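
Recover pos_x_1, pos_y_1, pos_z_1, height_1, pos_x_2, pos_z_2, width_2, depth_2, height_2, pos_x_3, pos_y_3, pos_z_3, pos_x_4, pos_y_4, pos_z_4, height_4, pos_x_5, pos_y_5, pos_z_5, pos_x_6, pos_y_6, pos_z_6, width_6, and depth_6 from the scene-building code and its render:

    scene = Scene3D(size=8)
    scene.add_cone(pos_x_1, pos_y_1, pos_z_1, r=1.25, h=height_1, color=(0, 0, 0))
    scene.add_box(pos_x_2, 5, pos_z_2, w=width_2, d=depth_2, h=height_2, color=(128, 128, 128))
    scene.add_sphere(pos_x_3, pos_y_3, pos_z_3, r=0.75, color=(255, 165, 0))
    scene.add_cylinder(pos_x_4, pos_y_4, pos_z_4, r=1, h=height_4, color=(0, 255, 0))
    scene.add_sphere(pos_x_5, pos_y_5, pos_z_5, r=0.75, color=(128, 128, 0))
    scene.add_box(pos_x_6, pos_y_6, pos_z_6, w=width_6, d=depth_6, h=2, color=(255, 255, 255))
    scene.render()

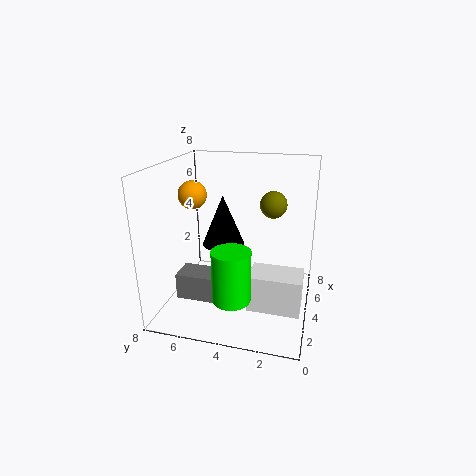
pos_x_1 = 5.25; pos_y_1 = 5.25; pos_z_1 = 3; height_1 = 3; pos_x_2 = 2.5; pos_z_2 = 0.5; width_2 = 1.5; depth_2 = 2.25; height_2 = 1.5; pos_x_3 = 3.25; pos_y_3 = 6.25; pos_z_3 = 6.5; pos_x_4 = 1.75; pos_y_4 = 3.75; pos_z_4 = 1.5; height_4 = 2.75; pos_x_5 = 5; pos_y_5 = 2.25; pos_z_5 = 5.75; pos_x_6 = 2; pos_y_6 = 0.25; pos_z_6 = 0.75; width_6 = 1.75; depth_6 = 2.75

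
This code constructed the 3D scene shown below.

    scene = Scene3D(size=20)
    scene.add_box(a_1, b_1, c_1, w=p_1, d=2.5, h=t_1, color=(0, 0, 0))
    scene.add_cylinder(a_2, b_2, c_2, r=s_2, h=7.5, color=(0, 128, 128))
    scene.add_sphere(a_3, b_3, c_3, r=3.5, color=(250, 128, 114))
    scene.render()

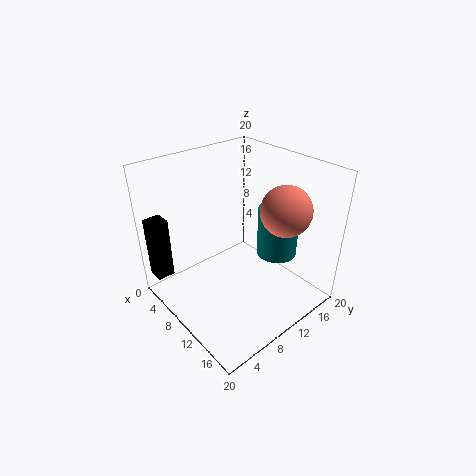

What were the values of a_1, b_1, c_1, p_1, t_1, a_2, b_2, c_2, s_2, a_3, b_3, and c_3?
a_1 = 1
b_1 = 0.5
c_1 = 3.5
p_1 = 2.5
t_1 = 9
a_2 = 11.5
b_2 = 16.5
c_2 = 5.5
s_2 = 3
a_3 = 14
b_3 = 15
c_3 = 14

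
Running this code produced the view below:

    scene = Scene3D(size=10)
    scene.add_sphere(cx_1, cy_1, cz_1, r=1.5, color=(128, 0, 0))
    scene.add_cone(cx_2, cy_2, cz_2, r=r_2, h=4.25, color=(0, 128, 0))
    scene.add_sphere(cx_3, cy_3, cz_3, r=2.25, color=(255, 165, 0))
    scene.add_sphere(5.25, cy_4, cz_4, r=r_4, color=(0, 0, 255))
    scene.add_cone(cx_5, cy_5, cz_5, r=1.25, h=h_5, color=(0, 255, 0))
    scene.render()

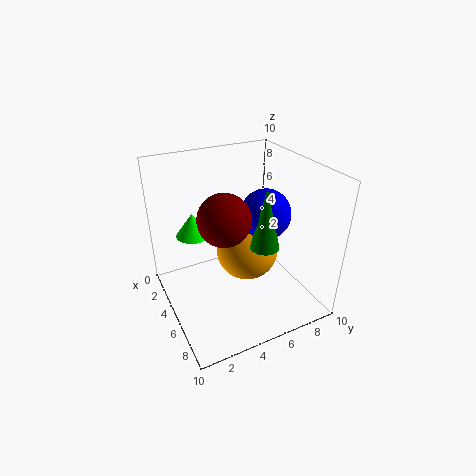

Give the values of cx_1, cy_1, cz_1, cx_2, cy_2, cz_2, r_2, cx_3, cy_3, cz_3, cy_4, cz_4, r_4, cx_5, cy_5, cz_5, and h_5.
cx_1 = 7.75
cy_1 = 2.75
cz_1 = 8.25
cx_2 = 6.5
cy_2 = 6.25
cz_2 = 4.75
r_2 = 1
cx_3 = 4.5
cy_3 = 6
cz_3 = 3.5
cy_4 = 7
cz_4 = 6.5
r_4 = 1.75
cx_5 = 2
cy_5 = 2.75
cz_5 = 4.25
h_5 = 1.75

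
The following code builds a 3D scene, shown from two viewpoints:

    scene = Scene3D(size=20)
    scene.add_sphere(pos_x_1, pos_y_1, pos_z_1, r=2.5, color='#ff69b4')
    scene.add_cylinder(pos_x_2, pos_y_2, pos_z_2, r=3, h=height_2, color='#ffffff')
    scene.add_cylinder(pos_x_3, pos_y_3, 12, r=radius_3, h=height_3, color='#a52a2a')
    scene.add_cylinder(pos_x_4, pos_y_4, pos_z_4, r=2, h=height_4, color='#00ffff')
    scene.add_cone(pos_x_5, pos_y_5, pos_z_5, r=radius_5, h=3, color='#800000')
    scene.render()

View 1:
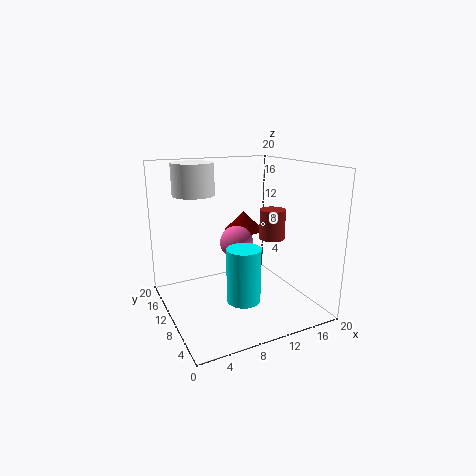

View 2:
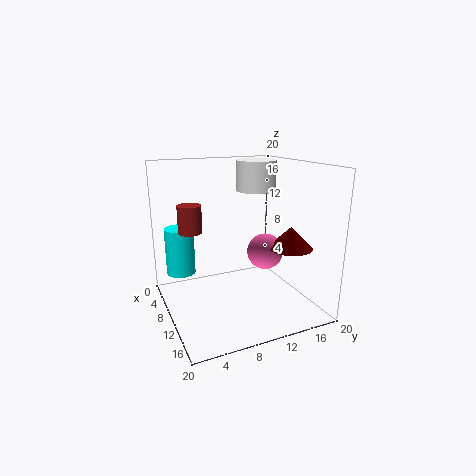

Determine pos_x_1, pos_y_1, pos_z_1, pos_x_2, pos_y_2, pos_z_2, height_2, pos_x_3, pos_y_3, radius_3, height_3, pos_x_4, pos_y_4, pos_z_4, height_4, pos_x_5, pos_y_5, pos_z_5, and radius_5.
pos_x_1 = 11.5
pos_y_1 = 13.5
pos_z_1 = 8
pos_x_2 = 5.5
pos_y_2 = 15
pos_z_2 = 15.5
height_2 = 4.5
pos_x_3 = 11
pos_y_3 = 3
radius_3 = 1.5
height_3 = 3.5
pos_x_4 = 7
pos_y_4 = 2.5
pos_z_4 = 5
height_4 = 6.5
pos_x_5 = 14
pos_y_5 = 16
pos_z_5 = 9
radius_5 = 3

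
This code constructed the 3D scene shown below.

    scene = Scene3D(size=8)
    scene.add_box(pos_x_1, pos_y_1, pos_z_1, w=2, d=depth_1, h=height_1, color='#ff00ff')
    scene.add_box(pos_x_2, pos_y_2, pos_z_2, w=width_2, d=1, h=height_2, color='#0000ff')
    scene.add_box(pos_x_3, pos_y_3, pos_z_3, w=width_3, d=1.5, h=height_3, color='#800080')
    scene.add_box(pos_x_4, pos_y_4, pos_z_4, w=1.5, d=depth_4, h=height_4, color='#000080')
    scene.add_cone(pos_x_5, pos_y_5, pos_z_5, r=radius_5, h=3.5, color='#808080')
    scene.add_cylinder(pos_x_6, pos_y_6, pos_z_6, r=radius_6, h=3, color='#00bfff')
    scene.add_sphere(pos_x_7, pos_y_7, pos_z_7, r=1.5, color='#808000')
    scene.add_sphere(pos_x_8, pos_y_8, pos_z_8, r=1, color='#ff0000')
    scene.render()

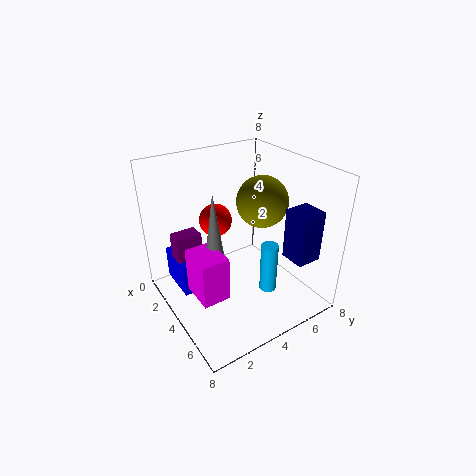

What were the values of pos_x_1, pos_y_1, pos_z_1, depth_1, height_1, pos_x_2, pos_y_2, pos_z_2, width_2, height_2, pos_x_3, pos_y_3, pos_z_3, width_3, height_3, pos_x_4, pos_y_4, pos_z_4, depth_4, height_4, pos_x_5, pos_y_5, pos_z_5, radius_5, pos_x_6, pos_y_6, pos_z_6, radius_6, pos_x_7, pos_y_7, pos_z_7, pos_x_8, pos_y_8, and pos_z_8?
pos_x_1 = 3.5; pos_y_1 = 1; pos_z_1 = 1.5; depth_1 = 1.5; height_1 = 2.5; pos_x_2 = 0.5; pos_y_2 = 1; pos_z_2 = 0.5; width_2 = 2.5; height_2 = 2; pos_x_3 = 1.5; pos_y_3 = 1; pos_z_3 = 2.5; width_3 = 1; height_3 = 1.5; pos_x_4 = 5; pos_y_4 = 6.5; pos_z_4 = 2.5; depth_4 = 1.5; height_4 = 3; pos_x_5 = 4; pos_y_5 = 2.5; pos_z_5 = 3.5; radius_5 = 0.5; pos_x_6 = 5; pos_y_6 = 5.5; pos_z_6 = 0.5; radius_6 = 0.5; pos_x_7 = 3.5; pos_y_7 = 6; pos_z_7 = 5.5; pos_x_8 = 1.5; pos_y_8 = 4; pos_z_8 = 4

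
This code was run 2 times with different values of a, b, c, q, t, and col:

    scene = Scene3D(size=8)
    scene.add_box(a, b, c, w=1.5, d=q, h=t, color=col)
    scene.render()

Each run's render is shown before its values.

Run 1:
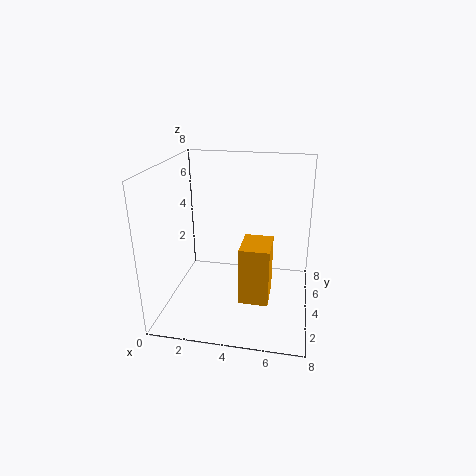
a = 4.5; b = 1.5; c = 1.5; q = 2; t = 3; col = 'orange'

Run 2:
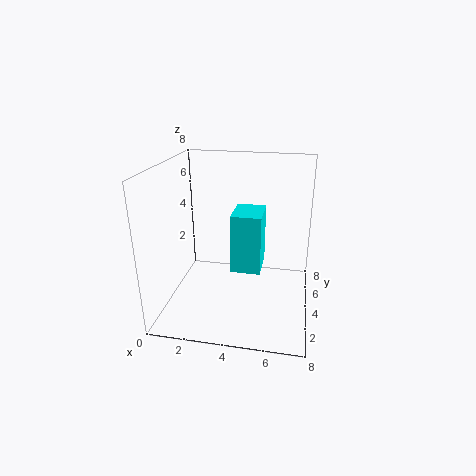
a = 4; b = 2; c = 3; q = 2; t = 3; col = 'cyan'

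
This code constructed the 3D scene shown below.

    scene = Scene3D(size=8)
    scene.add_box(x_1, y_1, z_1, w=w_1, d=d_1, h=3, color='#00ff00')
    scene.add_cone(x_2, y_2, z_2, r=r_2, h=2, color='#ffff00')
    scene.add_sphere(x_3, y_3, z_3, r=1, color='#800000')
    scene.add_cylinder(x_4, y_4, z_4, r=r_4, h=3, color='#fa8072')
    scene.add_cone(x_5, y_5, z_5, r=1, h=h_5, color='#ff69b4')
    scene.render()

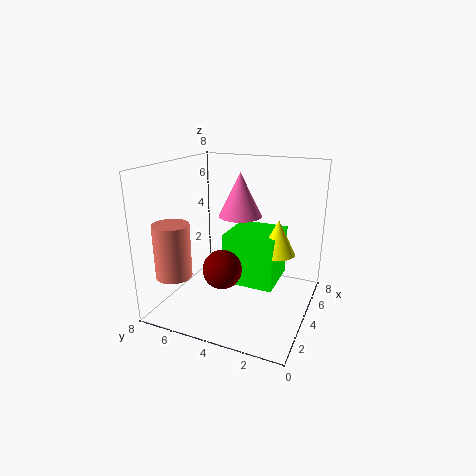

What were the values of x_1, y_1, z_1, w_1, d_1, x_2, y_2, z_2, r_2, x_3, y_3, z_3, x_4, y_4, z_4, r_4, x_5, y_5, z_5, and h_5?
x_1 = 4; y_1 = 2; z_1 = 1; w_1 = 3; d_1 = 3; x_2 = 5; y_2 = 2; z_2 = 3; r_2 = 1; x_3 = 2; y_3 = 4; z_3 = 3; x_4 = 2; y_4 = 7; z_4 = 2; r_4 = 1; x_5 = 2; y_5 = 3; z_5 = 6; h_5 = 2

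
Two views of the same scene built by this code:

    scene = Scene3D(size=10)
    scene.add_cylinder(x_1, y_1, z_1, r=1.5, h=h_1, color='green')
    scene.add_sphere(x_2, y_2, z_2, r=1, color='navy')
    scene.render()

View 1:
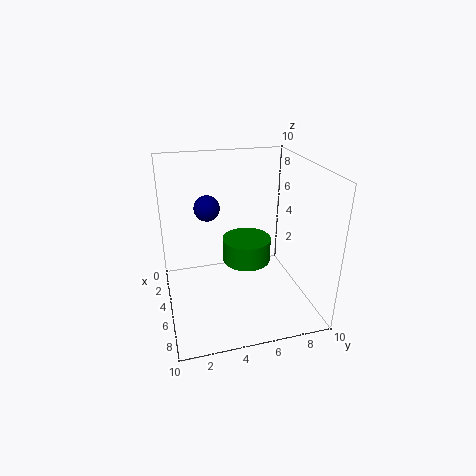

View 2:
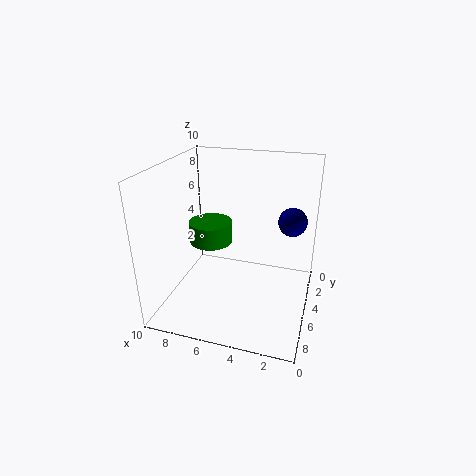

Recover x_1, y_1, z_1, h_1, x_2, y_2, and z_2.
x_1 = 7, y_1 = 5, z_1 = 4.5, h_1 = 1.5, x_2 = 1.5, y_2 = 3.5, z_2 = 6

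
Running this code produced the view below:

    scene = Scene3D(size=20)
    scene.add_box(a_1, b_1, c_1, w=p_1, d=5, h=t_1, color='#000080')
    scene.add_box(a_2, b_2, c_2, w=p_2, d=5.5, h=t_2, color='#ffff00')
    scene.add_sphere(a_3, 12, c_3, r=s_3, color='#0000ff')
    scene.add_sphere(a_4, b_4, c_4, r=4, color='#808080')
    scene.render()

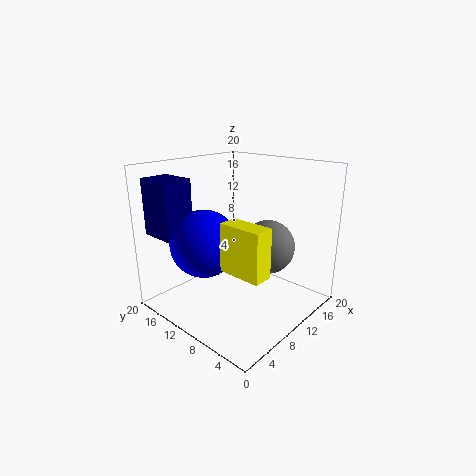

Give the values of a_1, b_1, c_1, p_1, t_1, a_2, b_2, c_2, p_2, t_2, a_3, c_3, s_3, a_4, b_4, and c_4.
a_1 = 1, b_1 = 13.5, c_1 = 11, p_1 = 4, t_1 = 7.5, a_2 = 3.5, b_2 = 1.5, c_2 = 8.5, p_2 = 2.5, t_2 = 6, a_3 = 5.5, c_3 = 10, s_3 = 4.5, a_4 = 15, b_4 = 8.5, c_4 = 7.5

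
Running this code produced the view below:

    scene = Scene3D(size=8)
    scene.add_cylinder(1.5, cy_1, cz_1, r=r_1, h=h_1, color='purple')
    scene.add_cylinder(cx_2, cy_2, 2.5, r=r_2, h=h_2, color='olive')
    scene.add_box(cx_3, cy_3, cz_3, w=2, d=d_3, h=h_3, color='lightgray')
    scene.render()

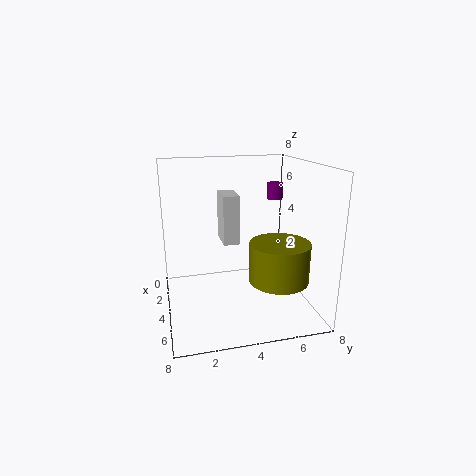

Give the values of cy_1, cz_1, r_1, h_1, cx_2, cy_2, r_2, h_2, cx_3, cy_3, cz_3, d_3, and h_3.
cy_1 = 7, cz_1 = 5.5, r_1 = 0.5, h_1 = 1, cx_2 = 6.5, cy_2 = 5.5, r_2 = 1.5, h_2 = 2, cx_3 = 0.5, cy_3 = 3.5, cz_3 = 3, d_3 = 1, h_3 = 3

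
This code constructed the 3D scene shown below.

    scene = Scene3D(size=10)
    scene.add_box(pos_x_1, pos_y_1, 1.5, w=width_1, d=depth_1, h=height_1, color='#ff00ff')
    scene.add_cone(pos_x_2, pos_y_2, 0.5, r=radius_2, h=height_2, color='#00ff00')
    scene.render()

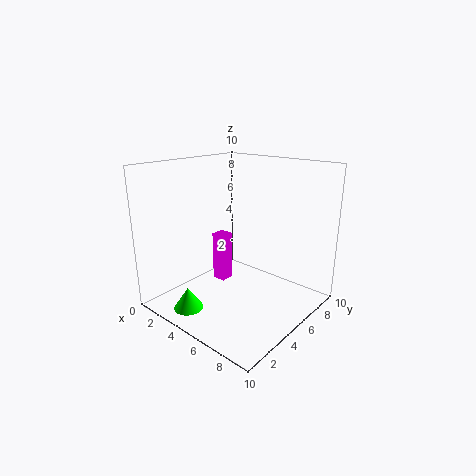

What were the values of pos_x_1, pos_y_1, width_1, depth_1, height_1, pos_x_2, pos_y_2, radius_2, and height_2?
pos_x_1 = 3, pos_y_1 = 4.5, width_1 = 1, depth_1 = 1, height_1 = 3.5, pos_x_2 = 3.5, pos_y_2 = 1.5, radius_2 = 1, height_2 = 1.5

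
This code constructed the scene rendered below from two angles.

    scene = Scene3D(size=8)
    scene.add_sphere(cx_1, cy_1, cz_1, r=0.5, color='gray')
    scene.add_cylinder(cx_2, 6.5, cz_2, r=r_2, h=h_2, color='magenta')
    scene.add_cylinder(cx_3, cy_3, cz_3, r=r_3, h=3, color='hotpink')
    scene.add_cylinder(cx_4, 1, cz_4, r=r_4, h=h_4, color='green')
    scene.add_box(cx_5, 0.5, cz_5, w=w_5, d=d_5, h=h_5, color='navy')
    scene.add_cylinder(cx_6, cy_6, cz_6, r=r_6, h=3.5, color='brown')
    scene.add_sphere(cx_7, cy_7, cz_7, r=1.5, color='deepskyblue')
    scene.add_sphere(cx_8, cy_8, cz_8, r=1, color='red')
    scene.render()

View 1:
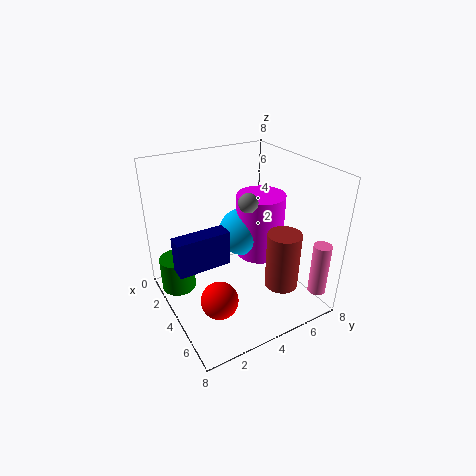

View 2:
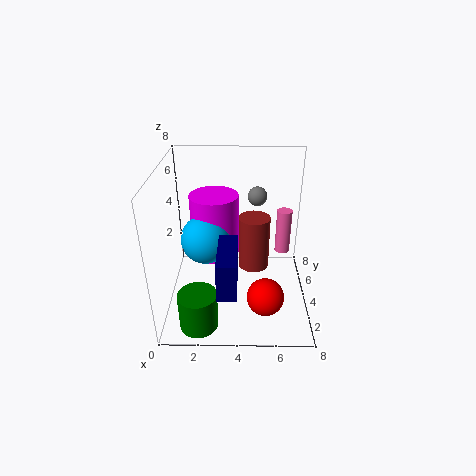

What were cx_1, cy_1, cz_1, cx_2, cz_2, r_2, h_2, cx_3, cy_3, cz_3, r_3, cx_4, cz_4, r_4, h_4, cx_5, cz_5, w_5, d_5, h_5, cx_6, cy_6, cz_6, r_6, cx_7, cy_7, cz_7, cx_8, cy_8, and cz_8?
cx_1 = 5, cy_1 = 4, cz_1 = 6.5, cx_2 = 2.5, cz_2 = 1.5, r_2 = 1.5, h_2 = 4, cx_3 = 7, cy_3 = 7.5, cz_3 = 1, r_3 = 0.5, cx_4 = 2, cz_4 = 0.5, r_4 = 1, h_4 = 2, cx_5 = 3, cz_5 = 2.5, w_5 = 1, d_5 = 3, h_5 = 2, cx_6 = 5, cy_6 = 6.5, cz_6 = 0.5, r_6 = 1, cx_7 = 2, cy_7 = 5.5, cz_7 = 3, cx_8 = 5.5, cy_8 = 2, cz_8 = 1.5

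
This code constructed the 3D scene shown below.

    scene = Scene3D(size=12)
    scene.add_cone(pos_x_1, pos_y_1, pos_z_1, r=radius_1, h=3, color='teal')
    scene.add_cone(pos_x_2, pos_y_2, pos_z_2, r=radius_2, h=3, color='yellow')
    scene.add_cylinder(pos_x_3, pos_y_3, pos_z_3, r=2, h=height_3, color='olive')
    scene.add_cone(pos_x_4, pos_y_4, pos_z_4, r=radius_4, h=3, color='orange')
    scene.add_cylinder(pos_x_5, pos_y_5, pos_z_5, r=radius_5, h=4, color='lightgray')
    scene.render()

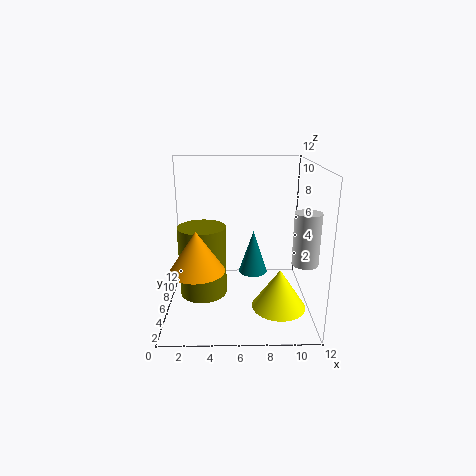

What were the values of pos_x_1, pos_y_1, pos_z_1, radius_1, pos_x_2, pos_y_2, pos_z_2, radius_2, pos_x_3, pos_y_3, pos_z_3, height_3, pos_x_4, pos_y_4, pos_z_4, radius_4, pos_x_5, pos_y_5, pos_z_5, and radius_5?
pos_x_1 = 7, pos_y_1 = 2, pos_z_1 = 5, radius_1 = 1, pos_x_2 = 9, pos_y_2 = 2, pos_z_2 = 2, radius_2 = 2, pos_x_3 = 3, pos_y_3 = 6, pos_z_3 = 1, height_3 = 6, pos_x_4 = 3, pos_y_4 = 2, pos_z_4 = 5, radius_4 = 2, pos_x_5 = 11, pos_y_5 = 3, pos_z_5 = 5, radius_5 = 1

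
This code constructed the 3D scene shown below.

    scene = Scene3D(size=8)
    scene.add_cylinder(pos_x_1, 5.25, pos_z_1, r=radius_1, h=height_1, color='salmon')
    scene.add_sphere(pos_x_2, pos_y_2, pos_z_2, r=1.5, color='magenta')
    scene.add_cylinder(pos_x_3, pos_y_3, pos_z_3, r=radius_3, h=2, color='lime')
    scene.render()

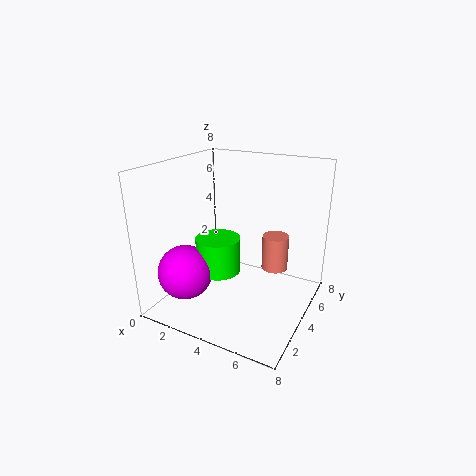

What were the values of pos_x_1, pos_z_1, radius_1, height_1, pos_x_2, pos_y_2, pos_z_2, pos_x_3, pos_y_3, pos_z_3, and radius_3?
pos_x_1 = 5.75
pos_z_1 = 2
radius_1 = 0.75
height_1 = 2
pos_x_2 = 1.75
pos_y_2 = 2
pos_z_2 = 2.25
pos_x_3 = 3
pos_y_3 = 3.5
pos_z_3 = 2
radius_3 = 1.25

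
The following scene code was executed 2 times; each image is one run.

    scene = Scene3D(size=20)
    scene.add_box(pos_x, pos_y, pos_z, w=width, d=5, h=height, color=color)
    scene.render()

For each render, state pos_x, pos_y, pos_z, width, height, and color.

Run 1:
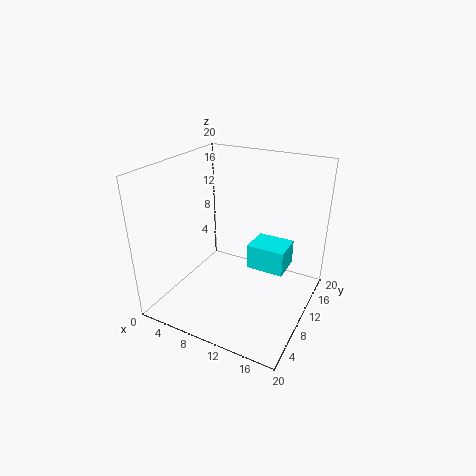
pos_x = 9; pos_y = 15; pos_z = 2; width = 6; height = 4; color = 'cyan'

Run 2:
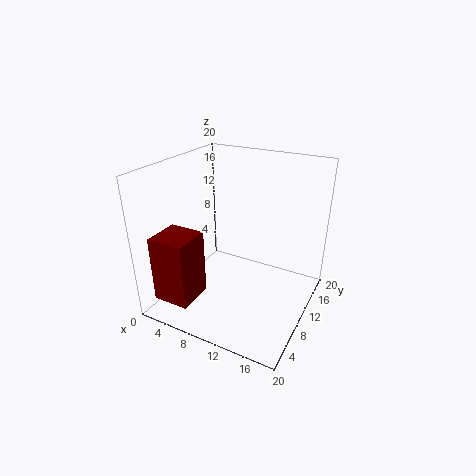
pos_x = 2; pos_y = 1; pos_z = 3; width = 5; height = 9; color = 'maroon'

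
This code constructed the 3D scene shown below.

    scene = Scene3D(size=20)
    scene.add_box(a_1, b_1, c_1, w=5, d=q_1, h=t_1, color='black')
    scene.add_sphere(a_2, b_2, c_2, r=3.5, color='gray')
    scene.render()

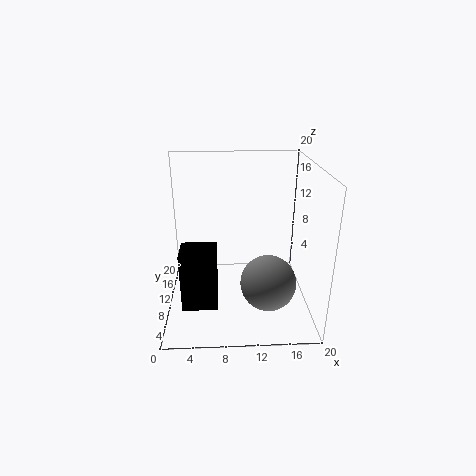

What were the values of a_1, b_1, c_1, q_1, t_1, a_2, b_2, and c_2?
a_1 = 2; b_1 = 6.5; c_1 = 0.5; q_1 = 4.5; t_1 = 8.5; a_2 = 13.5; b_2 = 4; c_2 = 6.5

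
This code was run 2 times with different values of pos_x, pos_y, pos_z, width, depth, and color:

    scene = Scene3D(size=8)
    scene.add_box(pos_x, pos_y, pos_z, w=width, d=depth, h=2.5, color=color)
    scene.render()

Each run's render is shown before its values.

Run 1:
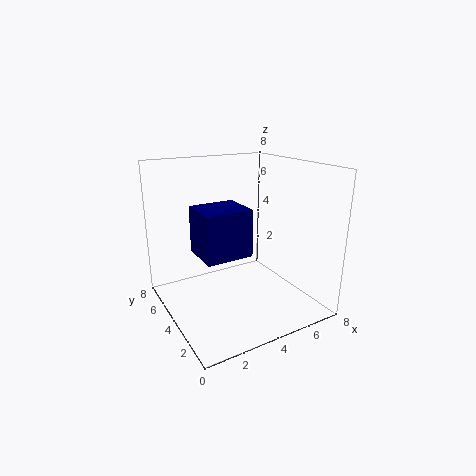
pos_x = 1.5
pos_y = 2.5
pos_z = 3.5
width = 2.5
depth = 2.25
color = 'navy'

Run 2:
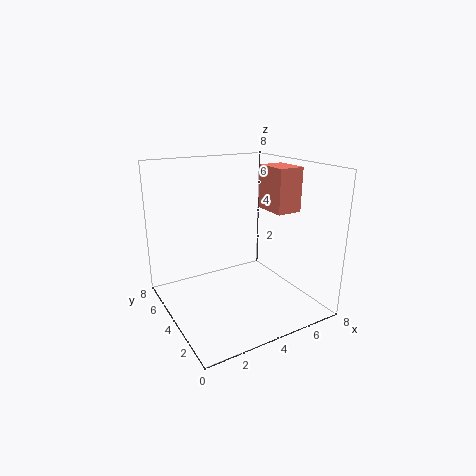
pos_x = 6
pos_y = 3
pos_z = 5.25
width = 1.5
depth = 2
color = 'salmon'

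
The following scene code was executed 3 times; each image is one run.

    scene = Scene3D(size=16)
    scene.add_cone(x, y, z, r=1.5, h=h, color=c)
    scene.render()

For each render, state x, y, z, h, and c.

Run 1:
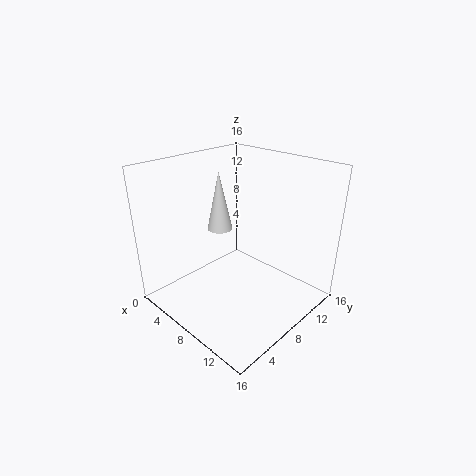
x = 4
y = 9
z = 7.5
h = 7
c = 'white'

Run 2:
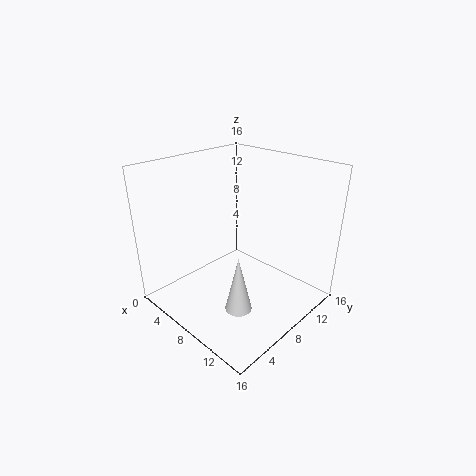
x = 10
y = 6
z = 0.5
h = 6.5
c = 'white'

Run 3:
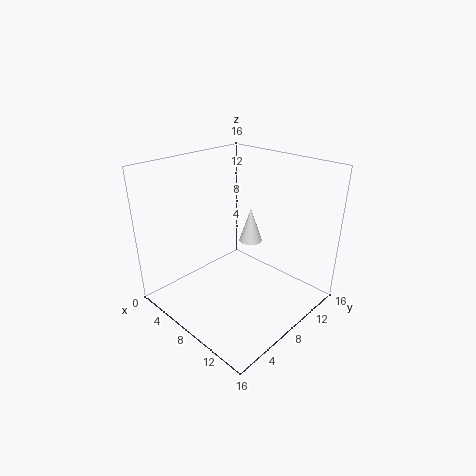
x = 5
y = 13.5
z = 4.5
h = 4.5
c = 'white'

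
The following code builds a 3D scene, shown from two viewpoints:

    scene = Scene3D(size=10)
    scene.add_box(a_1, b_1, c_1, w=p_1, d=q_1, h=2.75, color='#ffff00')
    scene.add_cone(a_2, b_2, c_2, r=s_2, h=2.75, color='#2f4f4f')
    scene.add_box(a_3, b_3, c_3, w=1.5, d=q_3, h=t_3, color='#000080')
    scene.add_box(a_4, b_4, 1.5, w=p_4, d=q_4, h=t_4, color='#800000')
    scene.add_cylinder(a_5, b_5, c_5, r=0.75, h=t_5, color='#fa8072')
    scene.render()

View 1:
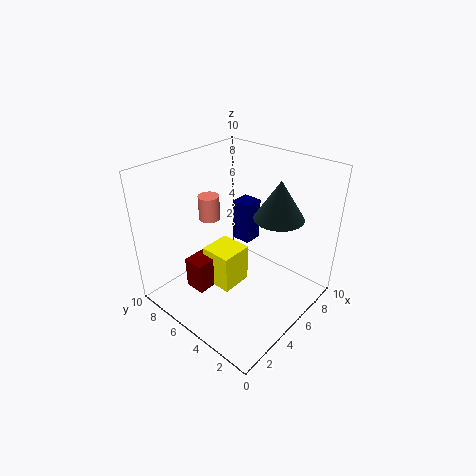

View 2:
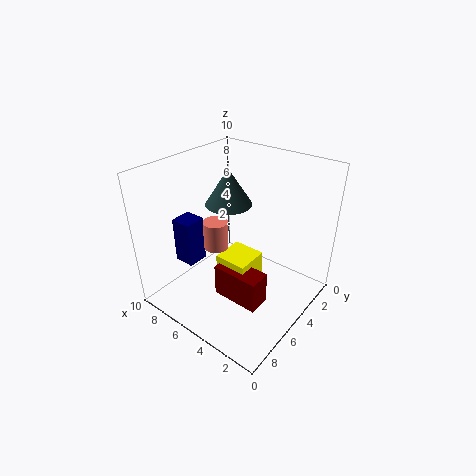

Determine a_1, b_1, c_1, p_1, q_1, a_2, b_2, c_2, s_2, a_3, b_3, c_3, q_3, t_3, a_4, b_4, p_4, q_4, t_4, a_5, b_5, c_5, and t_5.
a_1 = 3.25; b_1 = 4.5; c_1 = 1.5; p_1 = 2.25; q_1 = 2.25; a_2 = 7.25; b_2 = 3.25; c_2 = 6.25; s_2 = 1.75; a_3 = 7.25; b_3 = 6; c_3 = 3; q_3 = 1.5; t_3 = 3.25; a_4 = 2; b_4 = 5.75; p_4 = 3.25; q_4 = 1.5; t_4 = 2.25; a_5 = 4.75; b_5 = 7.5; c_5 = 5.75; t_5 = 1.75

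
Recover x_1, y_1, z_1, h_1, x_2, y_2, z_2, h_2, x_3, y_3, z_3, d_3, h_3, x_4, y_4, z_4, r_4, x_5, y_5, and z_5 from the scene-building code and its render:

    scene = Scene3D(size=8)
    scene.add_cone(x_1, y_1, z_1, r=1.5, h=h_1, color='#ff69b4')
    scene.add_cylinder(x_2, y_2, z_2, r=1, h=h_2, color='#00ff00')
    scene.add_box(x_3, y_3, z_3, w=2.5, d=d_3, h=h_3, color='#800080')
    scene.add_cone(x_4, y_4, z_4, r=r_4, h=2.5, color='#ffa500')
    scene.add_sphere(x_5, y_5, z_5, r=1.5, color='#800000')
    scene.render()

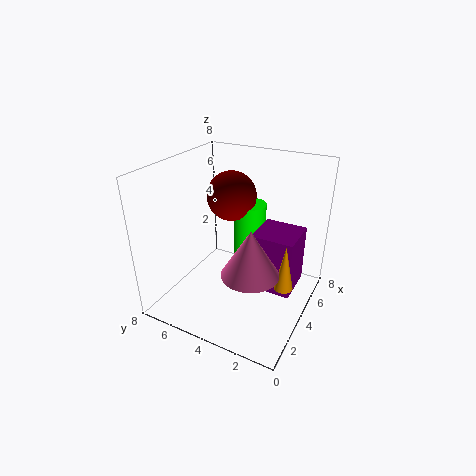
x_1 = 2.5, y_1 = 2.5, z_1 = 3, h_1 = 2.5, x_2 = 6.5, y_2 = 4.5, z_2 = 1, h_2 = 4, x_3 = 4.5, y_3 = 1, z_3 = 0.5, d_3 = 2.5, h_3 = 3.5, x_4 = 3.5, y_4 = 1, z_4 = 2, r_4 = 0.5, x_5 = 6, y_5 = 5.5, z_5 = 5.5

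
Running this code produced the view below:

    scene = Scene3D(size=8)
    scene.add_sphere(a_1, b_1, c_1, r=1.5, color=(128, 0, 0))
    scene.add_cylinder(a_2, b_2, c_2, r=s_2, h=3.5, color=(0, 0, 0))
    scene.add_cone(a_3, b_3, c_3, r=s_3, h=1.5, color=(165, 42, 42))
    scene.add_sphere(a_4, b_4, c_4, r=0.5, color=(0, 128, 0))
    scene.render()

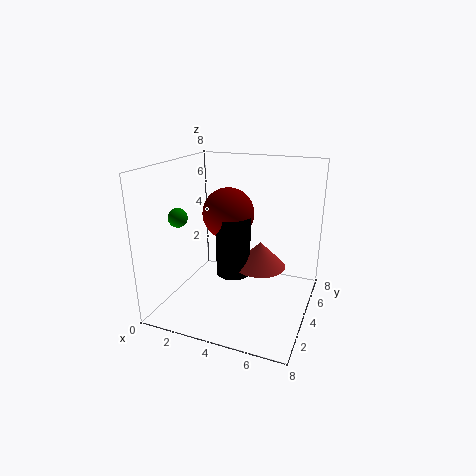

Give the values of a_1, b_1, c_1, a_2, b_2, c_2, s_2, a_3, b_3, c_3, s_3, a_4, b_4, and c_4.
a_1 = 3; b_1 = 5; c_1 = 5; a_2 = 3.5; b_2 = 4.5; c_2 = 1.5; s_2 = 1; a_3 = 5; b_3 = 5; c_3 = 2; s_3 = 1.5; a_4 = 1.5; b_4 = 2; c_4 = 5.5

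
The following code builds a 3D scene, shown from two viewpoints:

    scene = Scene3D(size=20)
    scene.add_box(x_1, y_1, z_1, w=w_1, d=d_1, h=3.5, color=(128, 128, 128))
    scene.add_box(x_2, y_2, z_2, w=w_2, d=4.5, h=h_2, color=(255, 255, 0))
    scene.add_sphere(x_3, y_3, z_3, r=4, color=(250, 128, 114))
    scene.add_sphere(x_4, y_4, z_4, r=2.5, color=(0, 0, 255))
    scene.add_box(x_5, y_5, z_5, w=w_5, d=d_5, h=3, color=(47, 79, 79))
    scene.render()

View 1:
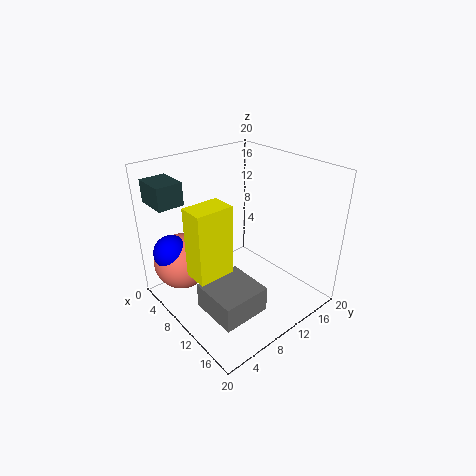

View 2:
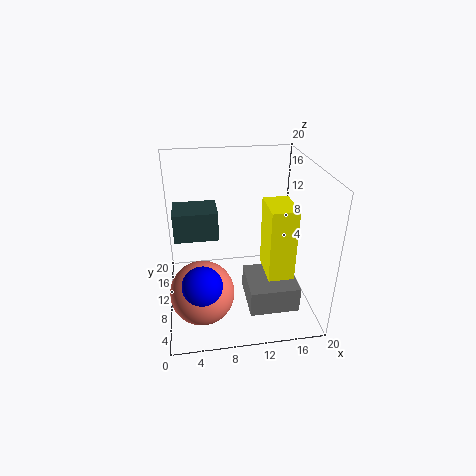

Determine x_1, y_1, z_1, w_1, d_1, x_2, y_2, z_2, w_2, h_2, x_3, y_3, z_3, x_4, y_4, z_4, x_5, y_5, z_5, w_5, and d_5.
x_1 = 10.5
y_1 = 2.5
z_1 = 2.5
w_1 = 6.5
d_1 = 6.5
x_2 = 12
y_2 = 0.5
z_2 = 9.5
w_2 = 3
h_2 = 8.5
x_3 = 4.5
y_3 = 4
z_3 = 6
x_4 = 4.5
y_4 = 2.5
z_4 = 8
x_5 = 2
y_5 = 0.5
z_5 = 15.5
w_5 = 4.5
d_5 = 3.5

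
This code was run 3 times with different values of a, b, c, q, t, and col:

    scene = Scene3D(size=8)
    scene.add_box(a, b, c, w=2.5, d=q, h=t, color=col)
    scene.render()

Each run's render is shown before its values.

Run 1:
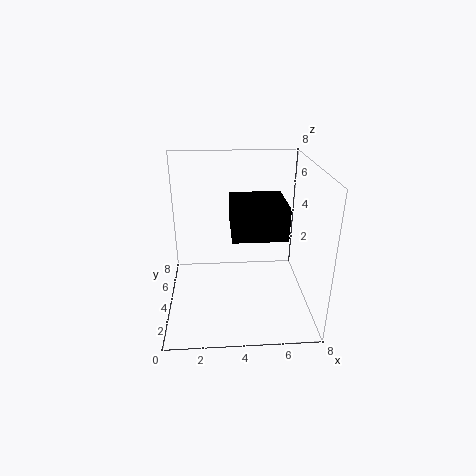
a = 3.5, b = 0.5, c = 5.5, q = 2.5, t = 1.5, col = 'black'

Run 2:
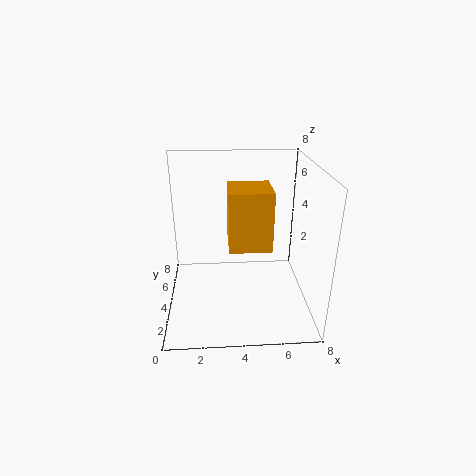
a = 3.5, b = 4, c = 3, q = 2.5, t = 3.5, col = 'orange'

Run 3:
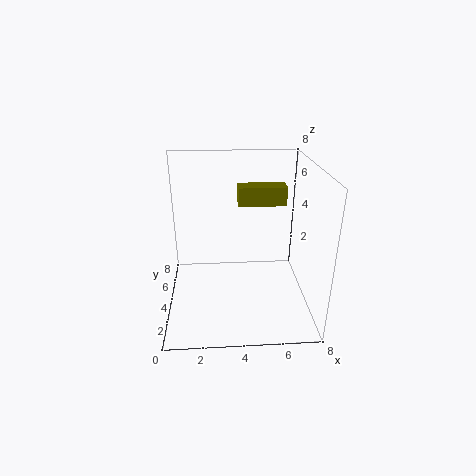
a = 4, b = 3.5, c = 6, q = 1, t = 1, col = 'olive'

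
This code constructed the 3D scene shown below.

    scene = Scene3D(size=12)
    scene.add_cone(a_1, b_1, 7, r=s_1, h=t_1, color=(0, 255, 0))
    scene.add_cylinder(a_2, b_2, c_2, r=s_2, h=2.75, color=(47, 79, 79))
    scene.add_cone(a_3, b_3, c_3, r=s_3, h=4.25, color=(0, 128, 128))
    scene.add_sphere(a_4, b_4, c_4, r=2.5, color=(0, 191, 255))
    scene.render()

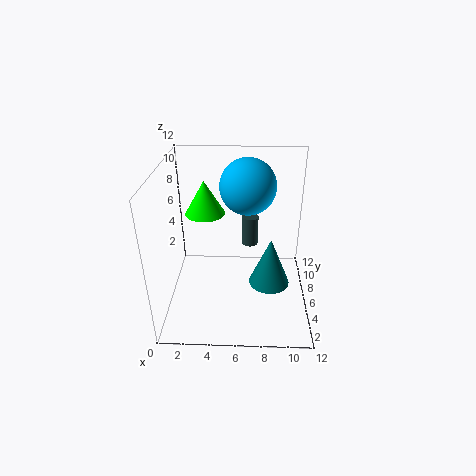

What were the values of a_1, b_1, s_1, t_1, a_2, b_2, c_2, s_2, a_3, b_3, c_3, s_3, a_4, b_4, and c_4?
a_1 = 3
b_1 = 8.5
s_1 = 1.75
t_1 = 3
a_2 = 7
b_2 = 9
c_2 = 3.75
s_2 = 0.75
a_3 = 8.75
b_3 = 5.75
c_3 = 1.75
s_3 = 1.75
a_4 = 6.75
b_4 = 9.25
c_4 = 9.25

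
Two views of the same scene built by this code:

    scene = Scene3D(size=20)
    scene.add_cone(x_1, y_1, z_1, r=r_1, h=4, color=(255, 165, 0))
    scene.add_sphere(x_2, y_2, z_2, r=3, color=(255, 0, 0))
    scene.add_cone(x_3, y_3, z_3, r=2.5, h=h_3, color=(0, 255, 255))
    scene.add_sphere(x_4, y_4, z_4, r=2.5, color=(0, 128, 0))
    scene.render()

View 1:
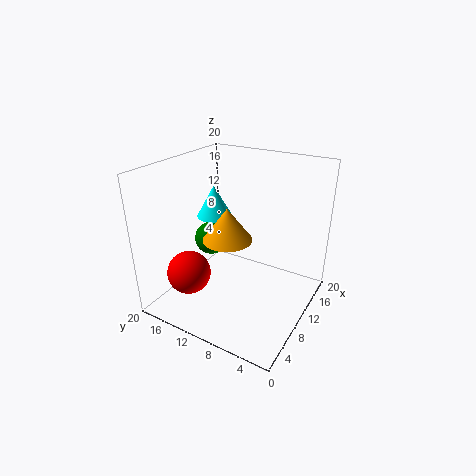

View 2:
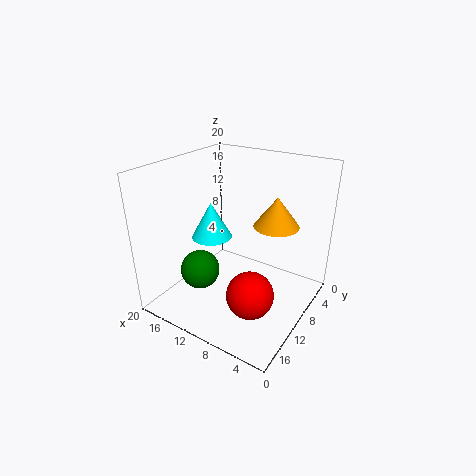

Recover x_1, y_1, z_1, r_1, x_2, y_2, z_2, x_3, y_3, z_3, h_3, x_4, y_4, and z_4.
x_1 = 5, y_1 = 8.5, z_1 = 12.5, r_1 = 3, x_2 = 5, y_2 = 15, z_2 = 5.5, x_3 = 11, y_3 = 14.5, z_3 = 12, h_3 = 4.5, x_4 = 12, y_4 = 16, z_4 = 7.5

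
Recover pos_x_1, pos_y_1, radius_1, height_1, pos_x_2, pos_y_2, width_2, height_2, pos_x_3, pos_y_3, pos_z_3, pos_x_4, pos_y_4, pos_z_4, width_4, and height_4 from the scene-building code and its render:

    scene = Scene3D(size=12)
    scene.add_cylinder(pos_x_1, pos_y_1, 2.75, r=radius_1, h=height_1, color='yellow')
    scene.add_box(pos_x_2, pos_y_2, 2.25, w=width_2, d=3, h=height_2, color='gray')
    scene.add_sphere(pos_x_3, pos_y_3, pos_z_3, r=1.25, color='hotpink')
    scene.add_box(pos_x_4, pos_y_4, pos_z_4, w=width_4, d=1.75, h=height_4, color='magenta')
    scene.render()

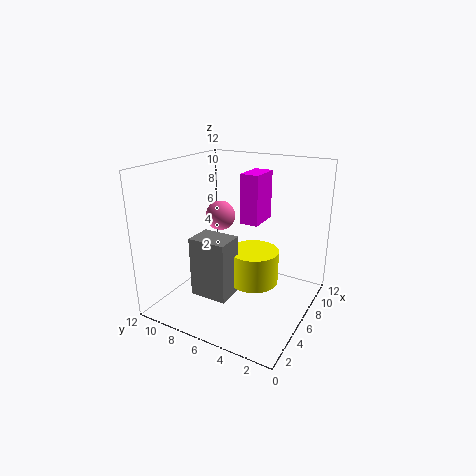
pos_x_1 = 5.5
pos_y_1 = 4.25
radius_1 = 2
height_1 = 2.75
pos_x_2 = 2
pos_y_2 = 5
width_2 = 2.25
height_2 = 4.75
pos_x_3 = 6.5
pos_y_3 = 8
pos_z_3 = 7.5
pos_x_4 = 8.5
pos_y_4 = 5.5
pos_z_4 = 6.25
width_4 = 3
height_4 = 4.5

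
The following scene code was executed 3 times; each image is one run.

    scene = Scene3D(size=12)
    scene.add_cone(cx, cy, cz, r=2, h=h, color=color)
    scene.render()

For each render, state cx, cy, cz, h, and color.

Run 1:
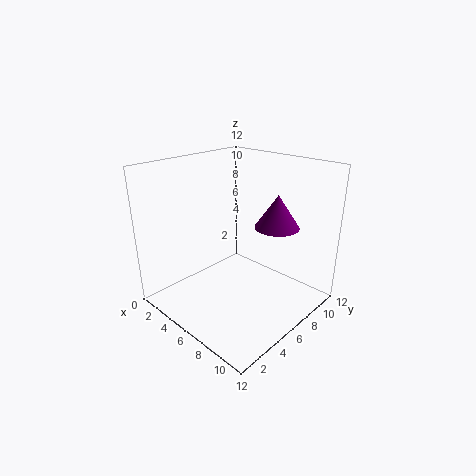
cx = 7
cy = 10
cz = 6
h = 3
color = 'purple'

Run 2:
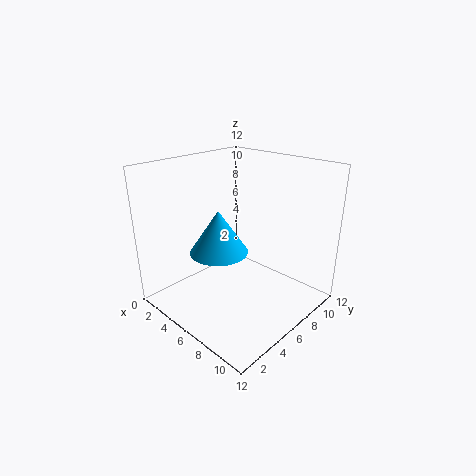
cx = 8
cy = 2
cz = 7
h = 3
color = 'deepskyblue'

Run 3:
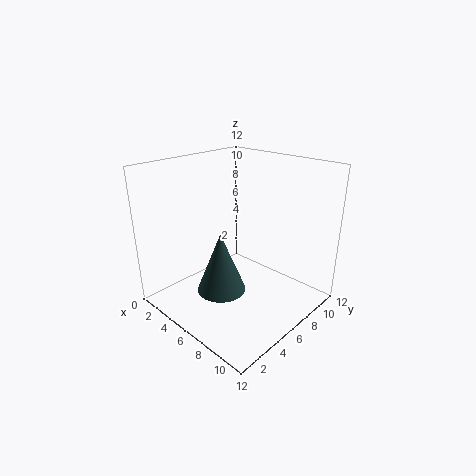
cx = 6
cy = 4
cz = 2
h = 5
color = 'darkslategray'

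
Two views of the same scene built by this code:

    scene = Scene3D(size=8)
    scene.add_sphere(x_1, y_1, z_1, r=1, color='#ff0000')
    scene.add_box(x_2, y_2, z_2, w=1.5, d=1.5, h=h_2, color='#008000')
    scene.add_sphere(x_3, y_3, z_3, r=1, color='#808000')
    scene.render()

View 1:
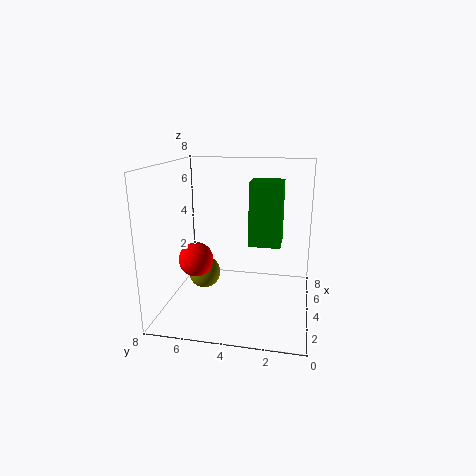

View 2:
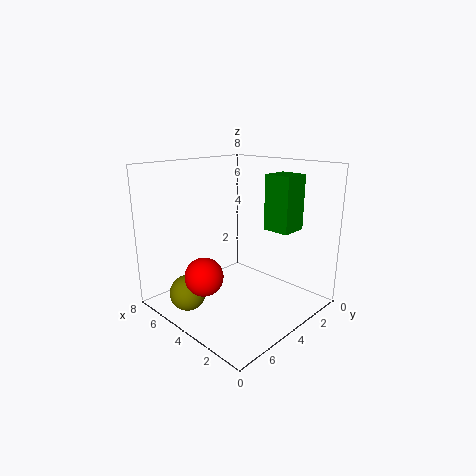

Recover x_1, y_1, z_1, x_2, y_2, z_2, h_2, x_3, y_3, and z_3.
x_1 = 4
y_1 = 6.5
z_1 = 2.5
x_2 = 1.5
y_2 = 1.5
z_2 = 4.5
h_2 = 3
x_3 = 5.5
y_3 = 6.5
z_3 = 1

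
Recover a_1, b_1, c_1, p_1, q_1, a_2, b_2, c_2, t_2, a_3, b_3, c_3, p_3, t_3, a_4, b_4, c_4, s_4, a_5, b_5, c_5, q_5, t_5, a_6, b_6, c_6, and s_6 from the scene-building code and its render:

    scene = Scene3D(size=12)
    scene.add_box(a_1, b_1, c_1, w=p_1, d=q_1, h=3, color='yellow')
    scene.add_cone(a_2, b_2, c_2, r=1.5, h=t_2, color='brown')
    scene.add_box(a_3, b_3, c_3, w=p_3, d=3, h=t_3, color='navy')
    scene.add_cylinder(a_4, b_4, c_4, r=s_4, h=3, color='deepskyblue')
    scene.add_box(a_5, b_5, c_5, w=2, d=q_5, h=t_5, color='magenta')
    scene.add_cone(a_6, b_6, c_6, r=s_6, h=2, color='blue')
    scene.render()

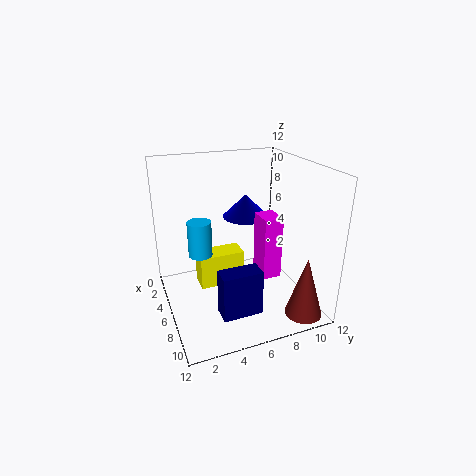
a_1 = 3, b_1 = 3, c_1 = 1, p_1 = 2, q_1 = 4, a_2 = 10.5, b_2 = 10, c_2 = 0.5, t_2 = 5, a_3 = 9.5, b_3 = 3, c_3 = 2, p_3 = 1.5, t_3 = 3.5, a_4 = 5, b_4 = 3, c_4 = 4.5, s_4 = 1, a_5 = 7, b_5 = 7, c_5 = 3.5, q_5 = 1.5, t_5 = 5, a_6 = 4, b_6 = 7.5, c_6 = 7, s_6 = 2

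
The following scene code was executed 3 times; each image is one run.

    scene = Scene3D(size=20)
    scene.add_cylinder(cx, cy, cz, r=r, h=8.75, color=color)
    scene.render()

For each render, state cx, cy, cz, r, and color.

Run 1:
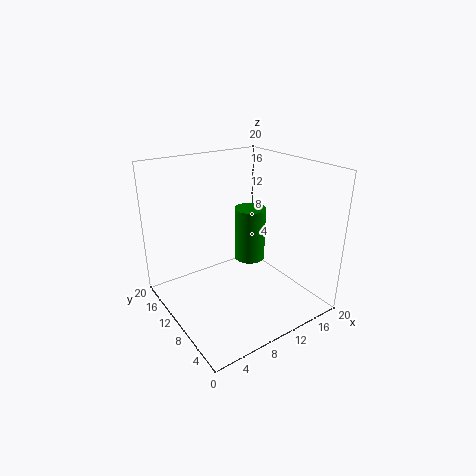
cx = 16, cy = 15.25, cz = 2.75, r = 2.5, color = 'green'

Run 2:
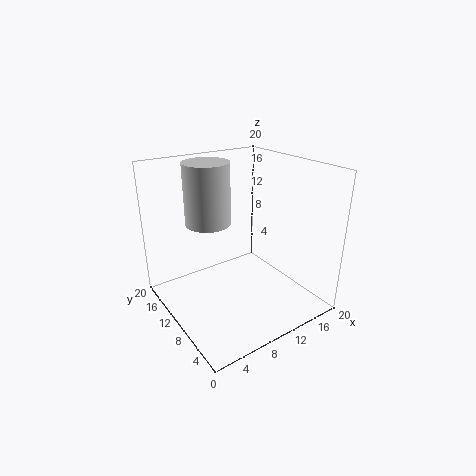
cx = 7.75, cy = 14.25, cz = 11.25, r = 3.25, color = 'lightgray'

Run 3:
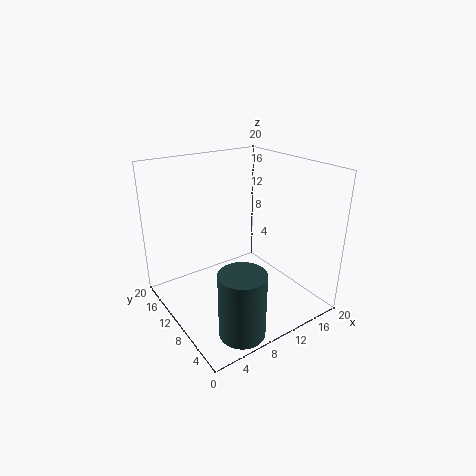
cx = 6, cy = 3.25, cz = 0.25, r = 3, color = 'darkslategray'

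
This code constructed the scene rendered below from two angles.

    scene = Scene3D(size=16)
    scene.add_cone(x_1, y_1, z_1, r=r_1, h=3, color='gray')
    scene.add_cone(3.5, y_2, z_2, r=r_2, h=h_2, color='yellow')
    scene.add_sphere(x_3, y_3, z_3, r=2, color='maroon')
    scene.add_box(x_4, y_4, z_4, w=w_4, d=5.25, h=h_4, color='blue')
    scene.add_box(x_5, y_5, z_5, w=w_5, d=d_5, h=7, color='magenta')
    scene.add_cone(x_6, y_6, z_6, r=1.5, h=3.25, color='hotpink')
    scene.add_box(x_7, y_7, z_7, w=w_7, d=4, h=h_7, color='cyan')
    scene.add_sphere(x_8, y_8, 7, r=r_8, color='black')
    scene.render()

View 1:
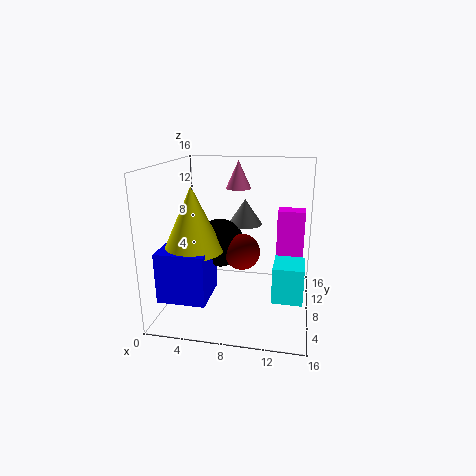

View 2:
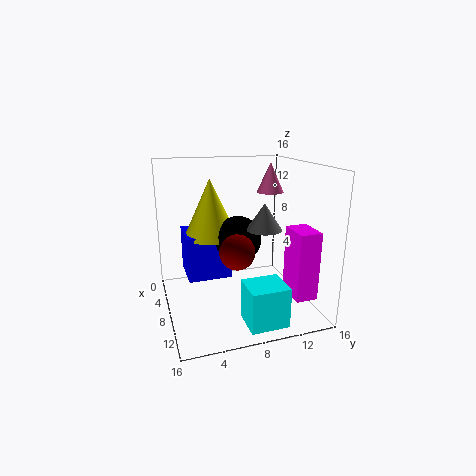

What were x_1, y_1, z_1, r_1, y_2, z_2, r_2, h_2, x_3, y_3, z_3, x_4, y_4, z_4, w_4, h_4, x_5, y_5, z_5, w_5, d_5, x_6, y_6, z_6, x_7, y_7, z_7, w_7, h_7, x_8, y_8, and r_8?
x_1 = 8.25, y_1 = 11, z_1 = 8.75, r_1 = 2, y_2 = 6, z_2 = 7, r_2 = 3.25, h_2 = 7, x_3 = 8.5, y_3 = 7.75, z_3 = 6.5, x_4 = 0.25, y_4 = 2.75, z_4 = 2, w_4 = 5.25, h_4 = 5.5, x_5 = 12, y_5 = 11.75, z_5 = 3.25, w_5 = 3.25, d_5 = 2.25, x_6 = 7.25, y_6 = 12, z_6 = 12.75, x_7 = 12, y_7 = 7, z_7 = 0.75, w_7 = 3.5, h_7 = 4.25, x_8 = 5.75, y_8 = 8.75, r_8 = 2.75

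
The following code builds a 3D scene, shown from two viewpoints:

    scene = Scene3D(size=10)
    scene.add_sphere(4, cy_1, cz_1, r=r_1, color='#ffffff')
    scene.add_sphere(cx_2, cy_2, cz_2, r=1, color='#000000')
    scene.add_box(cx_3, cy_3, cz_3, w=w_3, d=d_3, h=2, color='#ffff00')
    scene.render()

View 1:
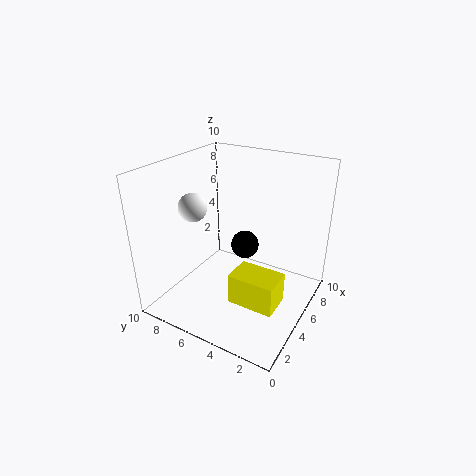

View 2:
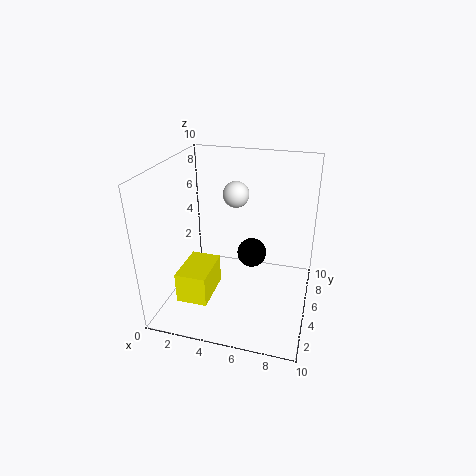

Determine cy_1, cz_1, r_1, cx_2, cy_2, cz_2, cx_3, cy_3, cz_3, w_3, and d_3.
cy_1 = 8, cz_1 = 7, r_1 = 1, cx_2 = 6, cy_2 = 5, cz_2 = 4, cx_3 = 2, cy_3 = 1, cz_3 = 2, w_3 = 2, d_3 = 3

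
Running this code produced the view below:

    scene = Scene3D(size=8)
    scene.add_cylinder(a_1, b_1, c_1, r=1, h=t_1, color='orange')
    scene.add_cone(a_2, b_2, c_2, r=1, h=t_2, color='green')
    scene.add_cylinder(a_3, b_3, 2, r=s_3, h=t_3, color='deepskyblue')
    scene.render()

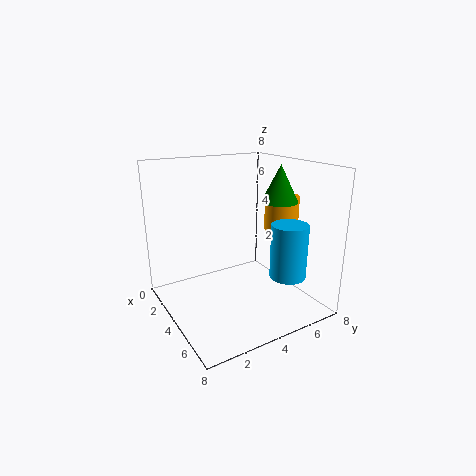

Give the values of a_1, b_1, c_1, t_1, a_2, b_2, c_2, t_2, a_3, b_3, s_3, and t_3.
a_1 = 4
b_1 = 7
c_1 = 4
t_1 = 2
a_2 = 5
b_2 = 6
c_2 = 6
t_2 = 2
a_3 = 6
b_3 = 6
s_3 = 1
t_3 = 3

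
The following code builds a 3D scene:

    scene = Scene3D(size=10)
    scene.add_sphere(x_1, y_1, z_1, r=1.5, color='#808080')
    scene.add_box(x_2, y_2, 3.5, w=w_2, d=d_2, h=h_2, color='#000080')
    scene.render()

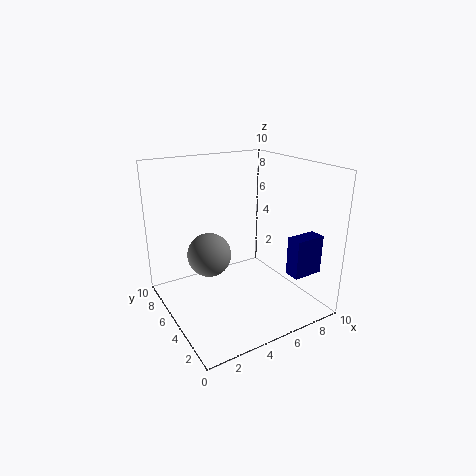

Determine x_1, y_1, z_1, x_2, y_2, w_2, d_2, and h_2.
x_1 = 3
y_1 = 5.5
z_1 = 4
x_2 = 6.5
y_2 = 0.5
w_2 = 2
d_2 = 1
h_2 = 2.5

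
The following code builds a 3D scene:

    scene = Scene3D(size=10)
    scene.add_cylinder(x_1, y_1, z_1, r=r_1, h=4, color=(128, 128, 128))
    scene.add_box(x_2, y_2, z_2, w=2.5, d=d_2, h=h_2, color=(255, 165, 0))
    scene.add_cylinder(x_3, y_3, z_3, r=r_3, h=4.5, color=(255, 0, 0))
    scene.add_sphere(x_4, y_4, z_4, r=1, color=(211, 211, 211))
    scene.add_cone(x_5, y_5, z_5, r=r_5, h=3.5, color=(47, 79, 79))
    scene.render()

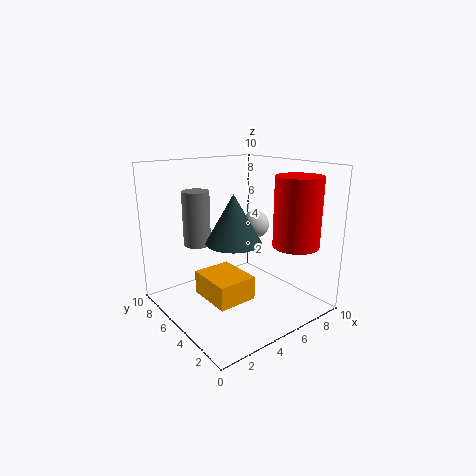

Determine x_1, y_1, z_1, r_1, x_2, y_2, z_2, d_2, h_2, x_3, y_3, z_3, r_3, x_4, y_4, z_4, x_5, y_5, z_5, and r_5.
x_1 = 3.5; y_1 = 8; z_1 = 4; r_1 = 1; x_2 = 1.5; y_2 = 2; z_2 = 2; d_2 = 3; h_2 = 1.5; x_3 = 7; y_3 = 1.5; z_3 = 5; r_3 = 1.5; x_4 = 7; y_4 = 5.5; z_4 = 5.5; x_5 = 5; y_5 = 5.5; z_5 = 4.5; r_5 = 2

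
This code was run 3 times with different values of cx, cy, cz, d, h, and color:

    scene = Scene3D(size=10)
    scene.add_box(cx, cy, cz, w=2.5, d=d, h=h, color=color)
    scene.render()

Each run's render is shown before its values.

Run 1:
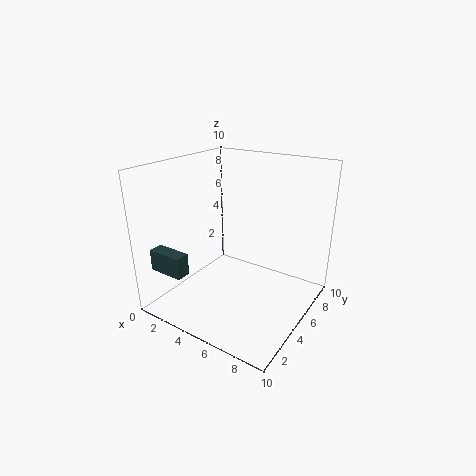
cx = 0.5; cy = 1; cz = 3; d = 1; h = 1.5; color = 'darkslategray'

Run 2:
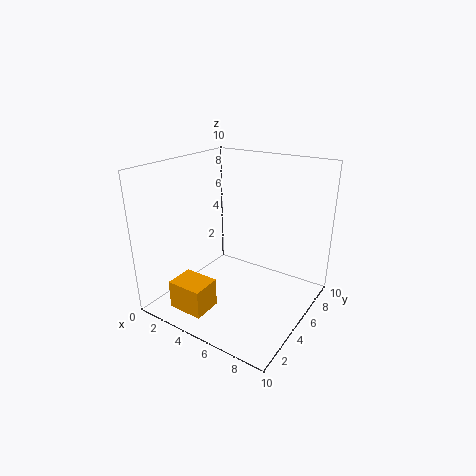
cx = 2; cy = 1; cz = 0.5; d = 2; h = 2; color = 'orange'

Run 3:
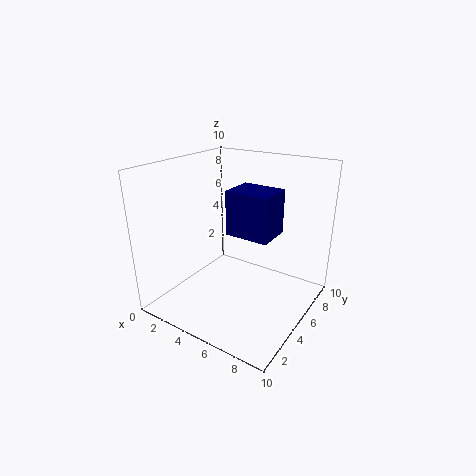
cx = 6.5; cy = 1.5; cz = 7; d = 2; h = 2.5; color = 'navy'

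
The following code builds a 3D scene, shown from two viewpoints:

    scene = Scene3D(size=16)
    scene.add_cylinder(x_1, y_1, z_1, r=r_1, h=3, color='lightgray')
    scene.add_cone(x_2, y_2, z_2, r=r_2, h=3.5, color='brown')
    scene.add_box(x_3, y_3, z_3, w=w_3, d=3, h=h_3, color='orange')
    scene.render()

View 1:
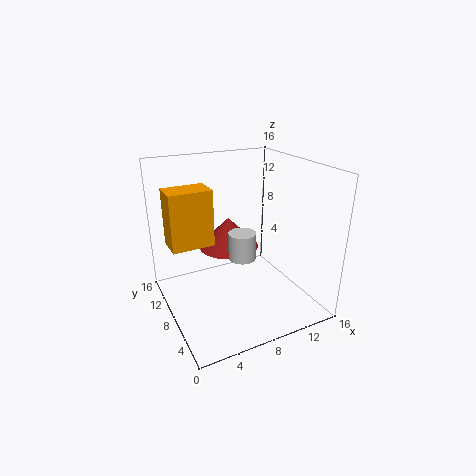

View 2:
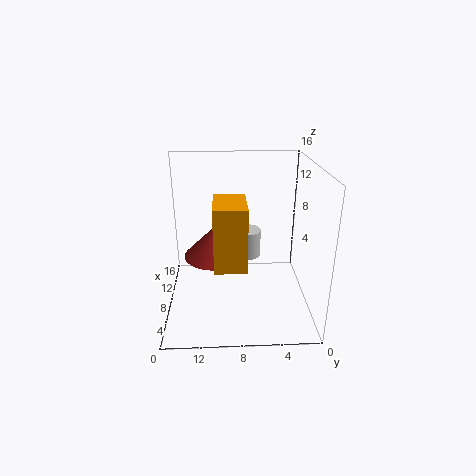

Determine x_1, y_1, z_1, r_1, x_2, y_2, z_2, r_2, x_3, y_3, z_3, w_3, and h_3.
x_1 = 8, y_1 = 7, z_1 = 6, r_1 = 1.5, x_2 = 8, y_2 = 10.5, z_2 = 6, r_2 = 3.5, x_3 = 0.5, y_3 = 7.5, z_3 = 8, w_3 = 4.5, h_3 = 6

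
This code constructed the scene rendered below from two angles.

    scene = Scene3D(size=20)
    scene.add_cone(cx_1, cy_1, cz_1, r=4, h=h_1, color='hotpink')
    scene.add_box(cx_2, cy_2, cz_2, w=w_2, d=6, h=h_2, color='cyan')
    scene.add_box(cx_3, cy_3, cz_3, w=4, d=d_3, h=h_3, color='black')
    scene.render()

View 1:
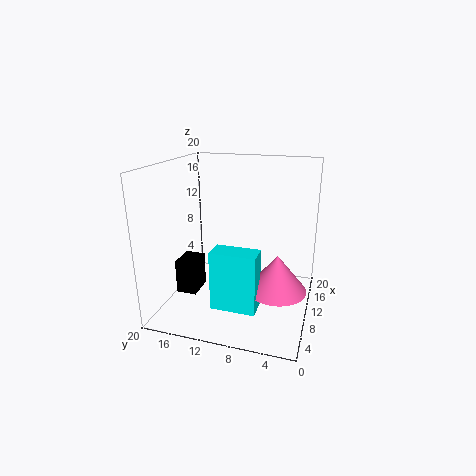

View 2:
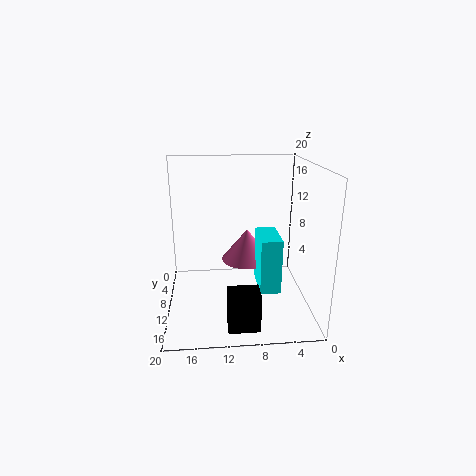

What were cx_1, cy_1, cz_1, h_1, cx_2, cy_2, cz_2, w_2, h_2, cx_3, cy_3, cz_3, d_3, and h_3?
cx_1 = 8
cy_1 = 4
cz_1 = 4
h_1 = 5
cx_2 = 4
cy_2 = 6
cz_2 = 2
w_2 = 3
h_2 = 8
cx_3 = 8
cy_3 = 16
cz_3 = 1
d_3 = 3
h_3 = 5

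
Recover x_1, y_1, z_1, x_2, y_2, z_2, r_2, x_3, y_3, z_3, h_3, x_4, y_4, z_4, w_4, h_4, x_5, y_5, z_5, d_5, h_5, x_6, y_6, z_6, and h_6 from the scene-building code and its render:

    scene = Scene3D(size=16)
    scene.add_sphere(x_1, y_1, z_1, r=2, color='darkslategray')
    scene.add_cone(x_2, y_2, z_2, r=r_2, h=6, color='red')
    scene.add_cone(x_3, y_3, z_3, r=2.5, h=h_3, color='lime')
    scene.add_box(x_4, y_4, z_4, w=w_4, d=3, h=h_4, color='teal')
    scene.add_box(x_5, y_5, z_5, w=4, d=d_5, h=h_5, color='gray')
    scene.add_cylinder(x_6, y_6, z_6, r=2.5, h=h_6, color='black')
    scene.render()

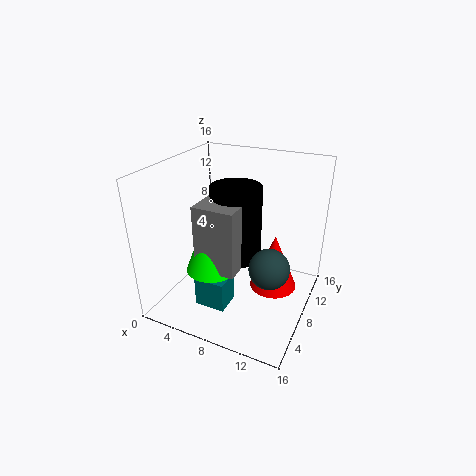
x_1 = 13
y_1 = 4.5
z_1 = 7.5
x_2 = 12.5
y_2 = 7.5
z_2 = 3.5
r_2 = 2.5
x_3 = 7.5
y_3 = 3
z_3 = 7
h_3 = 6.5
x_4 = 4.5
y_4 = 4
z_4 = 0.5
w_4 = 3.5
h_4 = 3.5
x_5 = 6.5
y_5 = 1.5
z_5 = 7.5
d_5 = 5.5
h_5 = 6.5
x_6 = 9
y_6 = 5.5
z_6 = 7.5
h_6 = 7.5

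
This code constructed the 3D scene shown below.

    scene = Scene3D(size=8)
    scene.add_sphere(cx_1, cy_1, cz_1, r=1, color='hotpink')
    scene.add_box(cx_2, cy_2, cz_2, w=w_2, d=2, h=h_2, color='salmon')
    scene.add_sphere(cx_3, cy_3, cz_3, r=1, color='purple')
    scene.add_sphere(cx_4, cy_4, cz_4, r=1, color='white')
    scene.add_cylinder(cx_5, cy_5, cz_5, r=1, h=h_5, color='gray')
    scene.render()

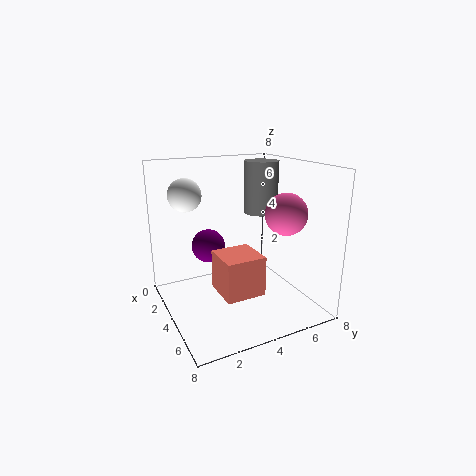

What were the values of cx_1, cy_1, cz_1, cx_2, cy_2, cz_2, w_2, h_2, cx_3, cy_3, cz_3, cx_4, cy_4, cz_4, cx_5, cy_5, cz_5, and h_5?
cx_1 = 7, cy_1 = 5, cz_1 = 6, cx_2 = 5, cy_2 = 2, cz_2 = 2, w_2 = 2, h_2 = 2, cx_3 = 2, cy_3 = 3, cz_3 = 3, cx_4 = 1, cy_4 = 2, cz_4 = 6, cx_5 = 3, cy_5 = 6, cz_5 = 5, h_5 = 3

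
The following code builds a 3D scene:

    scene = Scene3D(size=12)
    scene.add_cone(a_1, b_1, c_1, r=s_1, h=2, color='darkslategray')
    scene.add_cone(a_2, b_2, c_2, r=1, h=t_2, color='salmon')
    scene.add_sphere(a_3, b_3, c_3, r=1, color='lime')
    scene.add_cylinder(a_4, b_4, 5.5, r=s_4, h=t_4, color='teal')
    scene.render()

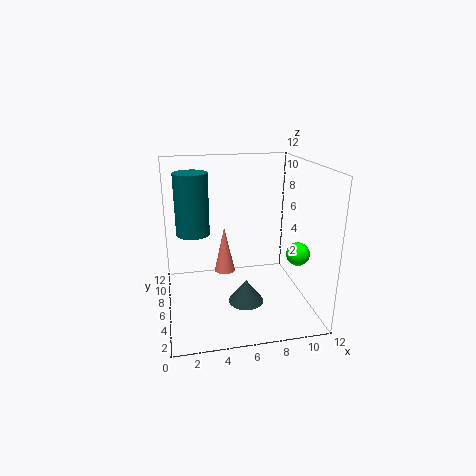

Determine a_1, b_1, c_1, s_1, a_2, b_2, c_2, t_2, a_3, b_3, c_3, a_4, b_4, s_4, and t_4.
a_1 = 6.5
b_1 = 5
c_1 = 0.5
s_1 = 1.5
a_2 = 5.5
b_2 = 10
c_2 = 1
t_2 = 4.5
a_3 = 11
b_3 = 5
c_3 = 4.5
a_4 = 2.5
b_4 = 9
s_4 = 1.5
t_4 = 5.5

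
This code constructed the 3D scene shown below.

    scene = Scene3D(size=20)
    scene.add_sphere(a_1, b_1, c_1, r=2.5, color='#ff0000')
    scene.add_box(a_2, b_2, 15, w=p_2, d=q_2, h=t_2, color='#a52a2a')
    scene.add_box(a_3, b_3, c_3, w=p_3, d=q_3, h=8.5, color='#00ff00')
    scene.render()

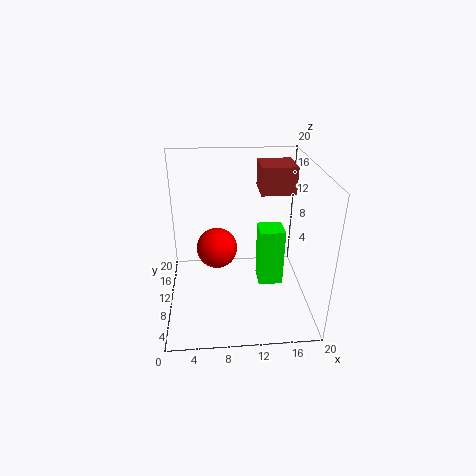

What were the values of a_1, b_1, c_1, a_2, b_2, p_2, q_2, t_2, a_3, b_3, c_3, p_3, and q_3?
a_1 = 7, b_1 = 6, c_1 = 11, a_2 = 13.5, b_2 = 12.5, p_2 = 5, q_2 = 5, t_2 = 4, a_3 = 13, b_3 = 9, c_3 = 2.5, p_3 = 3.5, q_3 = 3.5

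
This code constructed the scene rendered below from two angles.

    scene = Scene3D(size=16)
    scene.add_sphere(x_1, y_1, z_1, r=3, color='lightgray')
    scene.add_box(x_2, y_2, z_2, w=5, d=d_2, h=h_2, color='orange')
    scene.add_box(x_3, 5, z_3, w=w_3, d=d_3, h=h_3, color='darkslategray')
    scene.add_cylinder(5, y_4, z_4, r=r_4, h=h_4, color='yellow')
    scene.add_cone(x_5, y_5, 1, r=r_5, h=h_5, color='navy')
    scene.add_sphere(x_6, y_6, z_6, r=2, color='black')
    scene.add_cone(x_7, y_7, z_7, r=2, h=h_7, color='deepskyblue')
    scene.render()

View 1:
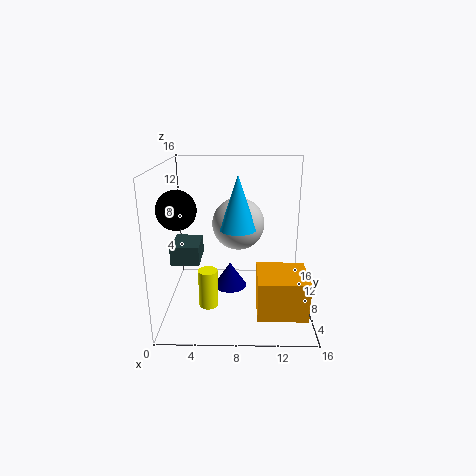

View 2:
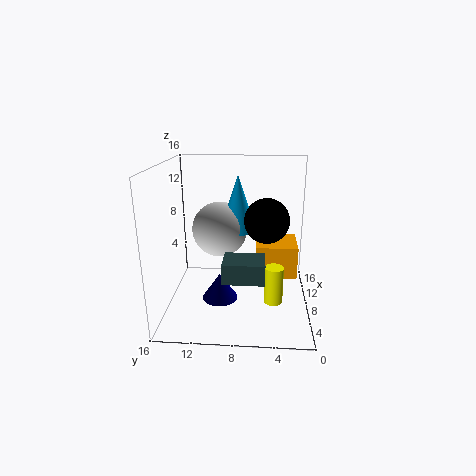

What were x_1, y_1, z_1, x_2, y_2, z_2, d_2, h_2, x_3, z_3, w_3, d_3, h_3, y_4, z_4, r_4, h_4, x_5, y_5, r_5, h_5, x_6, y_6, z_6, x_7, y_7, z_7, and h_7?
x_1 = 8; y_1 = 10; z_1 = 9; x_2 = 10; y_2 = 1; z_2 = 2; d_2 = 5; h_2 = 4; x_3 = 1; z_3 = 6; w_3 = 3; d_3 = 4; h_3 = 2; y_4 = 4; z_4 = 2; r_4 = 1; h_4 = 4; x_5 = 7; y_5 = 10; r_5 = 2; h_5 = 3; x_6 = 2; y_6 = 5; z_6 = 12; x_7 = 8; y_7 = 8; z_7 = 9; h_7 = 6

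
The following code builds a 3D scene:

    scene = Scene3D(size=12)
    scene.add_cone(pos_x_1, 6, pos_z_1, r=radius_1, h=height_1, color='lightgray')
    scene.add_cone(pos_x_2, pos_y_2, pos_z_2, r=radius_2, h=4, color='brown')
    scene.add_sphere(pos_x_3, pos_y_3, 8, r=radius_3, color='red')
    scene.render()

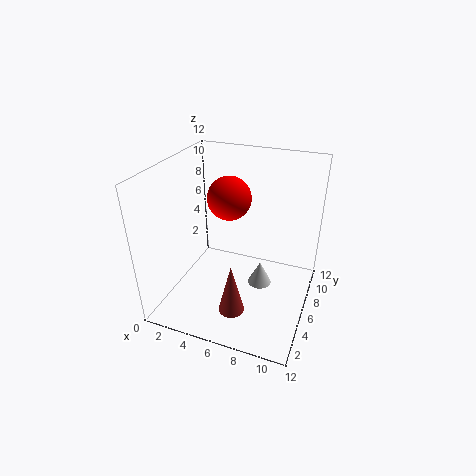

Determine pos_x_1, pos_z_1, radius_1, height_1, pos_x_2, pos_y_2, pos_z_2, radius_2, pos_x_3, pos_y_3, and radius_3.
pos_x_1 = 8, pos_z_1 = 2, radius_1 = 1, height_1 = 2, pos_x_2 = 7, pos_y_2 = 2, pos_z_2 = 2, radius_2 = 1, pos_x_3 = 4, pos_y_3 = 9, radius_3 = 2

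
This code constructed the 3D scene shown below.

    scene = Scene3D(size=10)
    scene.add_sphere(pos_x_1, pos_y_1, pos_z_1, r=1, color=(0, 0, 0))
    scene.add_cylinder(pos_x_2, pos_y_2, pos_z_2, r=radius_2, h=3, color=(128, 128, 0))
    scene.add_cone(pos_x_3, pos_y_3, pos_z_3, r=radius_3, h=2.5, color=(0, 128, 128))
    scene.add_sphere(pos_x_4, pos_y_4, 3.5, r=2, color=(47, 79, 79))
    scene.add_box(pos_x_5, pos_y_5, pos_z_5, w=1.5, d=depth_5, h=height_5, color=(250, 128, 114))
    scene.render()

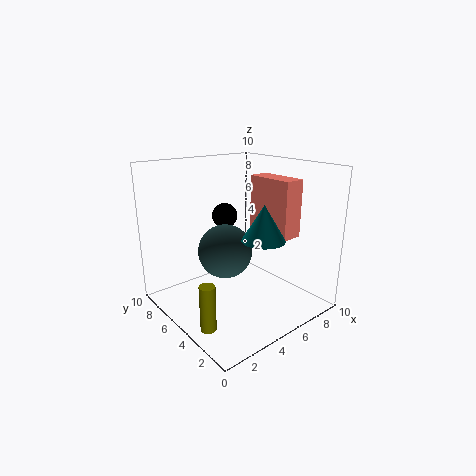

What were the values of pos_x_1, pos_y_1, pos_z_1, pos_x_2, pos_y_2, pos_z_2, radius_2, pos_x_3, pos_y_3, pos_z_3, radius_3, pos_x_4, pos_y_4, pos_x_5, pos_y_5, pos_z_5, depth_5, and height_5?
pos_x_1 = 6.5, pos_y_1 = 8.5, pos_z_1 = 5.5, pos_x_2 = 1, pos_y_2 = 3, pos_z_2 = 0.5, radius_2 = 0.5, pos_x_3 = 6, pos_y_3 = 3.5, pos_z_3 = 5, radius_3 = 1.5, pos_x_4 = 5, pos_y_4 = 6.5, pos_x_5 = 7, pos_y_5 = 2.5, pos_z_5 = 5, depth_5 = 3.5, height_5 = 4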